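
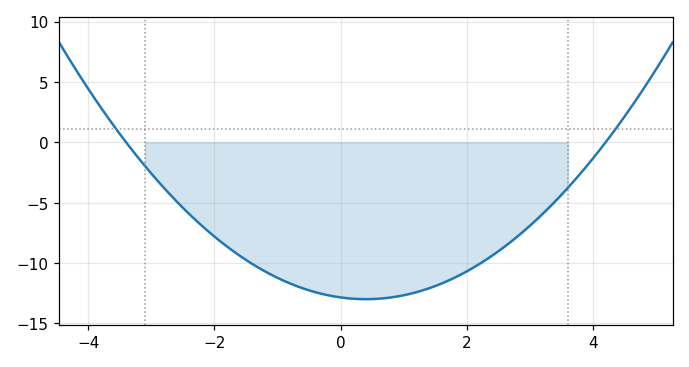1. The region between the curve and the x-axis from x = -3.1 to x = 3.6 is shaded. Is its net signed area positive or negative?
negative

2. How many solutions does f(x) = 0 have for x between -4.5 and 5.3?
2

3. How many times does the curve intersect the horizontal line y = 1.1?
2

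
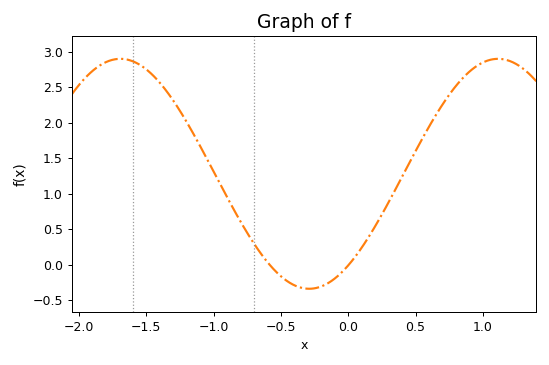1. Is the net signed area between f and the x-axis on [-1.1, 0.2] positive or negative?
positive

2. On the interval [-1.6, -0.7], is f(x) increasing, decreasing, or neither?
decreasing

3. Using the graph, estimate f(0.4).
1.25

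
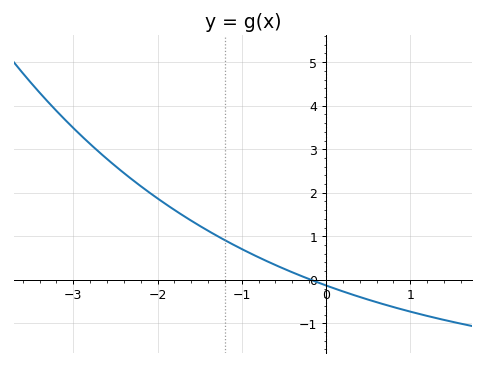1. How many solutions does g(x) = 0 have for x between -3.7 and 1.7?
1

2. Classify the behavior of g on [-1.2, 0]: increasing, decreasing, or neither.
decreasing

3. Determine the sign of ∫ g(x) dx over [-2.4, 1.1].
positive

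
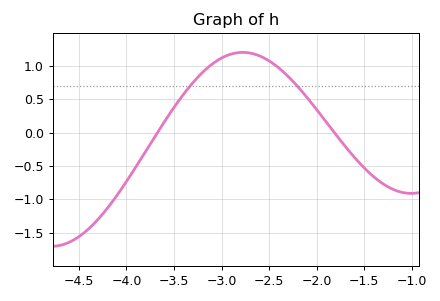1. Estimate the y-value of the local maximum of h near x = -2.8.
1.2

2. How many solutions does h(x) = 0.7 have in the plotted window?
2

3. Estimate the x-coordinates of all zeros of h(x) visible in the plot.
-3.7, -1.8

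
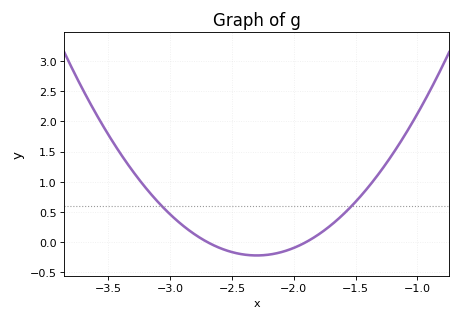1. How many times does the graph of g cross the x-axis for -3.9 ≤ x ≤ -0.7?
2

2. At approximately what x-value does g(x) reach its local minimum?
-2.3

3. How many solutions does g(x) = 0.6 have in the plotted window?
2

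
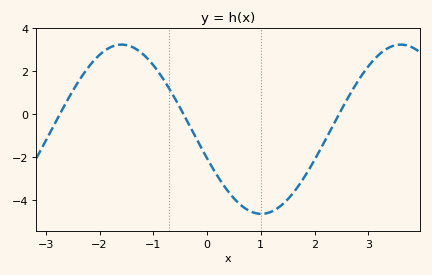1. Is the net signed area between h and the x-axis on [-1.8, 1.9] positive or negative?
negative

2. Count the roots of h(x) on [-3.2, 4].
3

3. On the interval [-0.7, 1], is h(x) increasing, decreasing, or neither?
decreasing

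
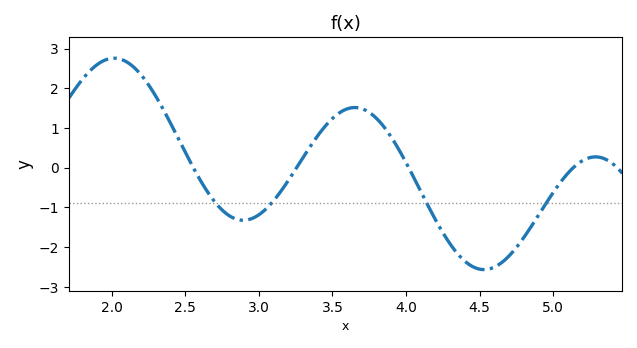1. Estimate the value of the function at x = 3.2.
-0.3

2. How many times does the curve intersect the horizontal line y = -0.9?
4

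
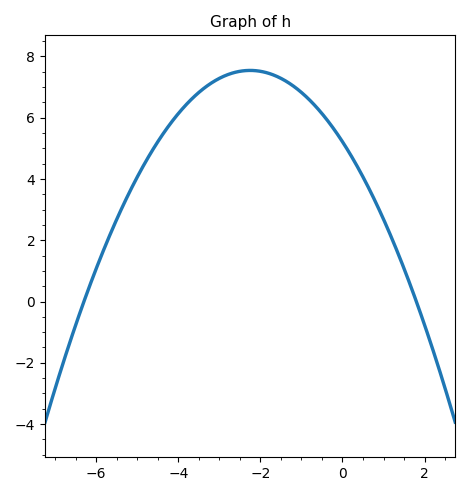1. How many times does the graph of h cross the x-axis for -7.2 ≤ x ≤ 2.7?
2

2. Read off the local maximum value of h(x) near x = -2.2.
7.55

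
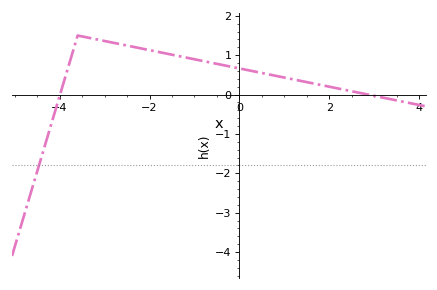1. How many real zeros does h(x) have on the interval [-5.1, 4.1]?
2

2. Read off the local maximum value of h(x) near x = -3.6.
1.5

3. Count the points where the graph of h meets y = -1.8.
1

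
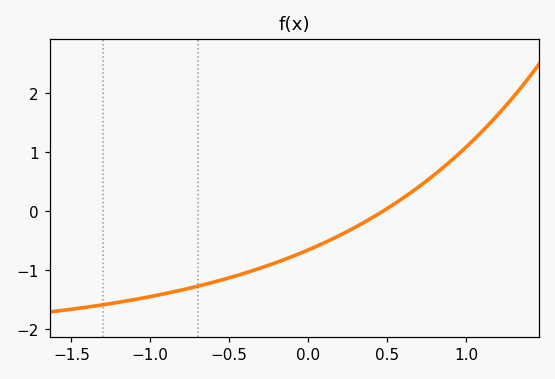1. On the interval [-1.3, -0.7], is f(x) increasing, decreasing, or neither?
increasing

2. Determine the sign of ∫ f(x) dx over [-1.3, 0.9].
negative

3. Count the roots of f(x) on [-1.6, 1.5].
1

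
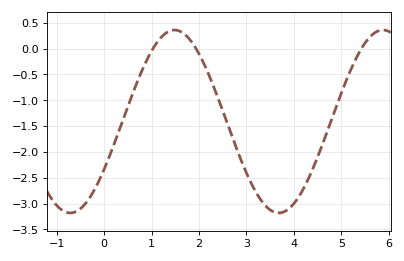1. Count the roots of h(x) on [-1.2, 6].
3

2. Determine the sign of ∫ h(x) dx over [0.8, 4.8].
negative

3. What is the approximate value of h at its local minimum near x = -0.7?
-3.18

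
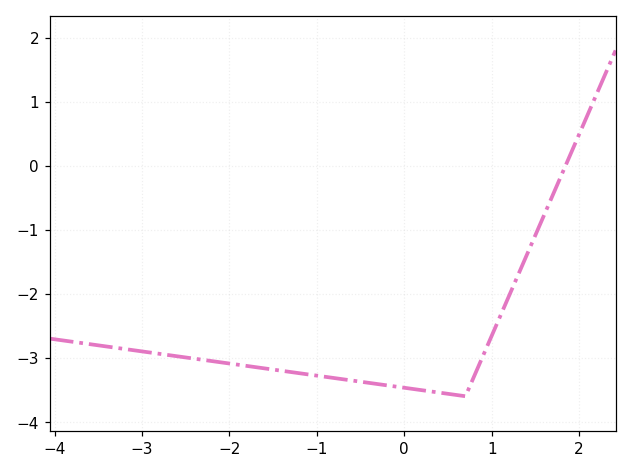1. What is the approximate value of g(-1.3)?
-3.22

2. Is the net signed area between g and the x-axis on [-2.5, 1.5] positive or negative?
negative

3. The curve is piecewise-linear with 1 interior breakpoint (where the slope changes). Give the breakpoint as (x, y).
(0.7, -3.6)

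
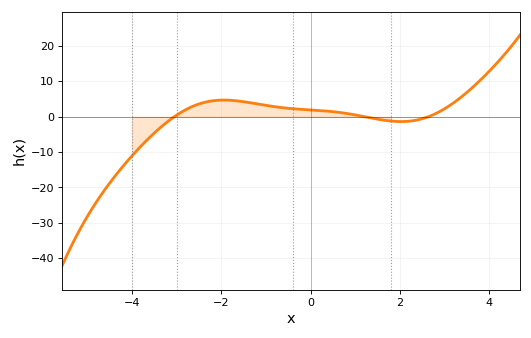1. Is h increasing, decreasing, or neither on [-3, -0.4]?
neither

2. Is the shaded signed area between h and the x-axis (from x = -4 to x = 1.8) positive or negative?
positive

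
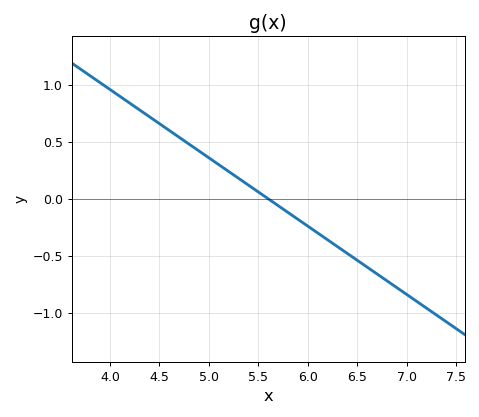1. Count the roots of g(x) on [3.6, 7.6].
1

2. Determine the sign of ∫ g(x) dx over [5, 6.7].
negative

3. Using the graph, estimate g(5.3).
0.18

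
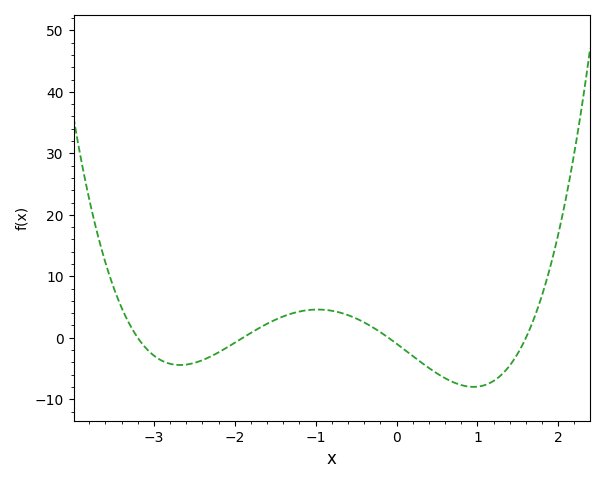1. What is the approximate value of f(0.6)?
-7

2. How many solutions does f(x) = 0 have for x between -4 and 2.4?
4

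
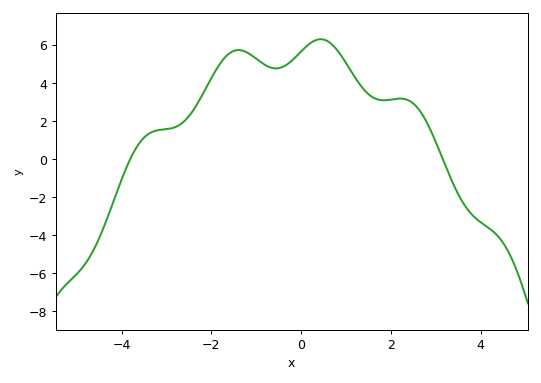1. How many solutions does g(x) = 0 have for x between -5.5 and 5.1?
2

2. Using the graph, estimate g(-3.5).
1.2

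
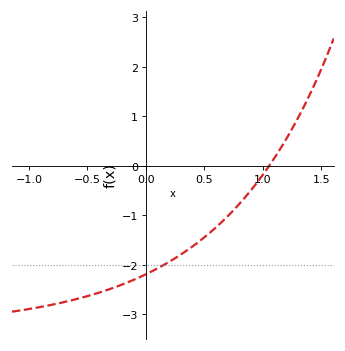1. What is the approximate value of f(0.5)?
-1.44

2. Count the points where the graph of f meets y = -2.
1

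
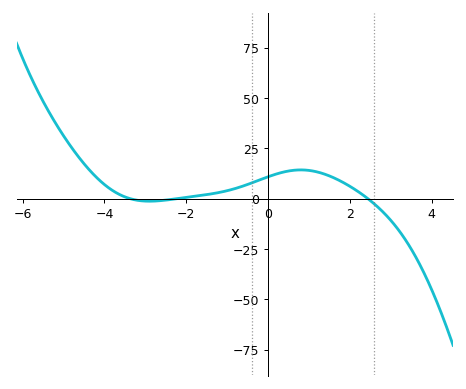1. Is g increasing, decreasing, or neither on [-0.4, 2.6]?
neither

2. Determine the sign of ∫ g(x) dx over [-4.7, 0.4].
positive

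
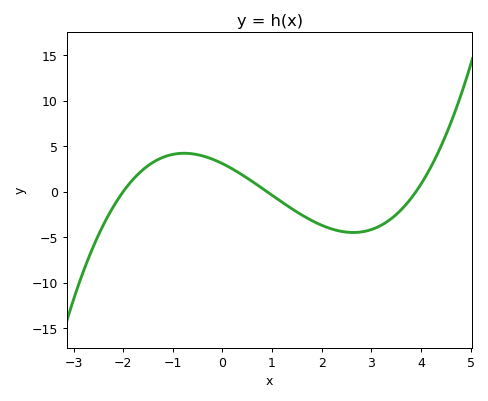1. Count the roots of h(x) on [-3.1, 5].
3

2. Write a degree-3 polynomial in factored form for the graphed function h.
y = 0.44(x + 2)(x - 0.9)(x - 3.9)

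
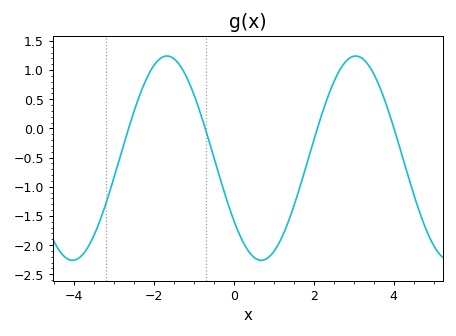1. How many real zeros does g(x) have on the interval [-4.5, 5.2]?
4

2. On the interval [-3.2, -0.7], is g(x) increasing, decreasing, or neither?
neither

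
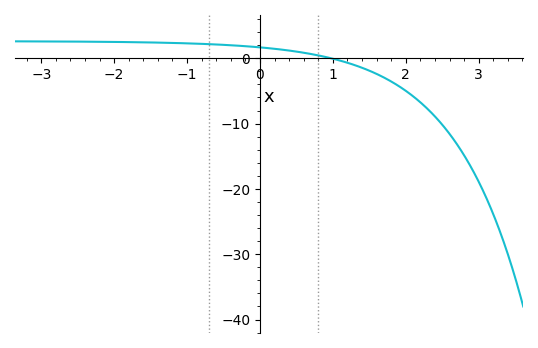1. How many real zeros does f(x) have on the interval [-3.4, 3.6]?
1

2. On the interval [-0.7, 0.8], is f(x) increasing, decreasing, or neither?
decreasing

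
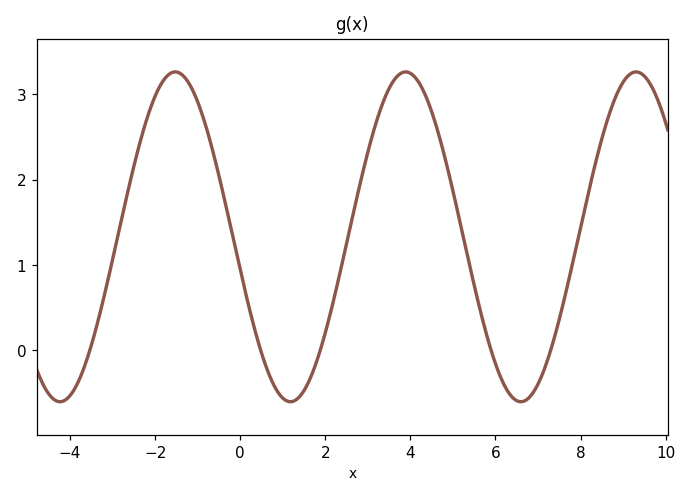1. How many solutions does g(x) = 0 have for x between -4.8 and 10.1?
5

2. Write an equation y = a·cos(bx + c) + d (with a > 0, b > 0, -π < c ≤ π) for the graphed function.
y = 1.93cos(1.2x + 1.8) + 1.33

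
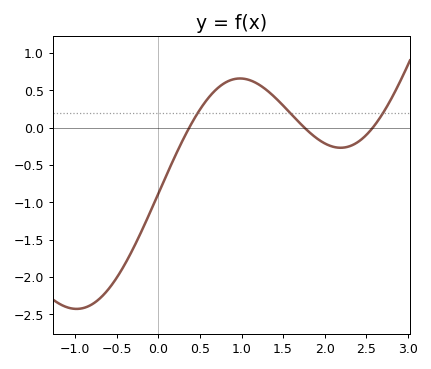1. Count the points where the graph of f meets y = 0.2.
3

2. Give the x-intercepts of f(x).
0.372, 1.76, 2.58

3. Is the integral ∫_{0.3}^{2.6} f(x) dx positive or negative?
positive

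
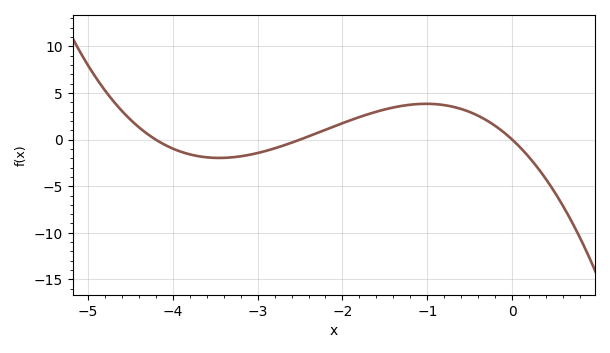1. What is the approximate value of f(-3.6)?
-1.9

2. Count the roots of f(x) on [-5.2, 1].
3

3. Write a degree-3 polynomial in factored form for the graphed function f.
y = -0.8(x + 4.2)(x + 2.5)(x - 0)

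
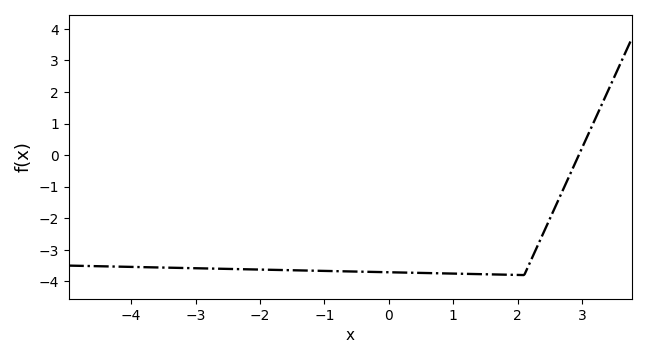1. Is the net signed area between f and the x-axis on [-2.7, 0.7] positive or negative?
negative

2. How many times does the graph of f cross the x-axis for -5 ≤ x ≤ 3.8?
1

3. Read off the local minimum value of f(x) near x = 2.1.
-3.8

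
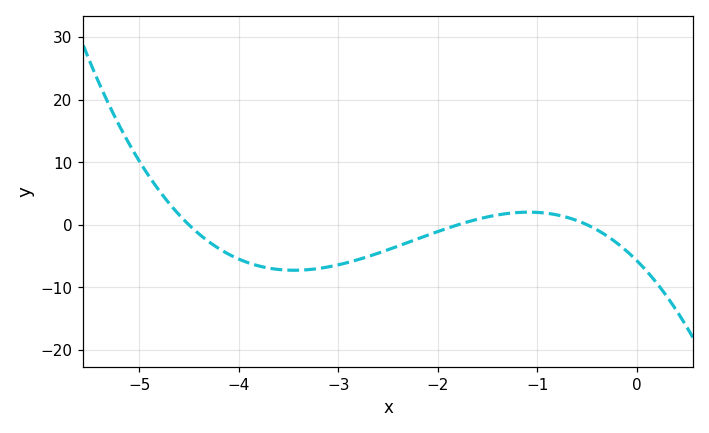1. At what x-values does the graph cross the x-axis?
-4.5, -1.8, -0.5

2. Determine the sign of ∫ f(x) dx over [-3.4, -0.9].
negative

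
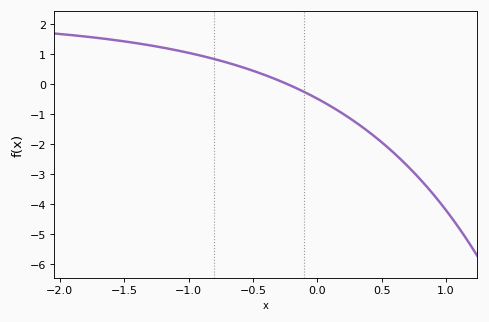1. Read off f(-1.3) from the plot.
1.3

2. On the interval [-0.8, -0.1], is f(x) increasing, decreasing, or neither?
decreasing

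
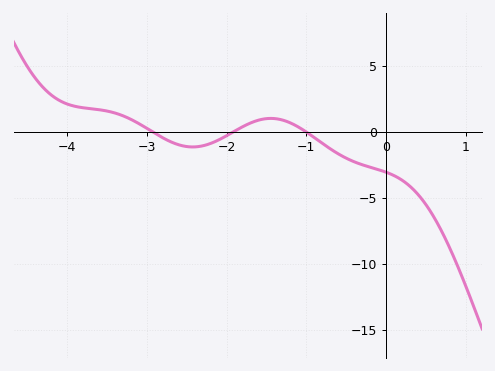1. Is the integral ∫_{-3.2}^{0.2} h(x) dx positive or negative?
negative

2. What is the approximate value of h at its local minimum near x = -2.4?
-1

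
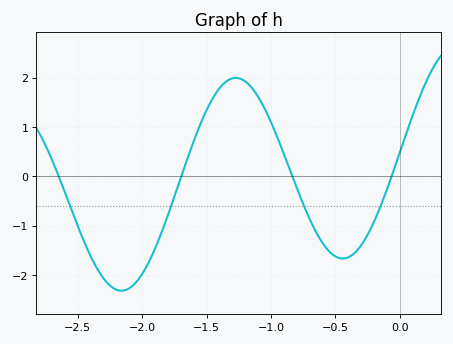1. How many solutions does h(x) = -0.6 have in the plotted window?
4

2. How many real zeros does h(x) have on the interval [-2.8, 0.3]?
4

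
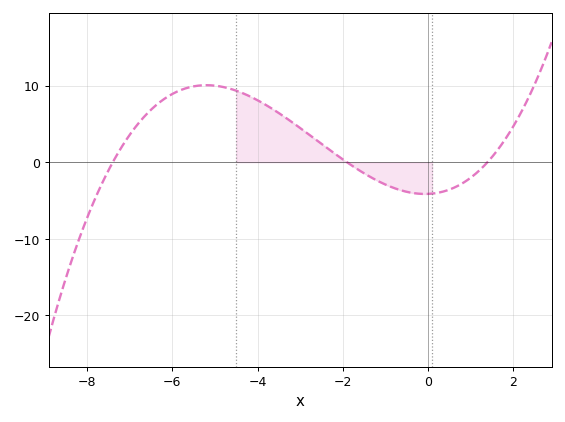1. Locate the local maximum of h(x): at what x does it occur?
-5.2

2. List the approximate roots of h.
-7.4, -1.9, 1.4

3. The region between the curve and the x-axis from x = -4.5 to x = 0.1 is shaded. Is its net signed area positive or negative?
positive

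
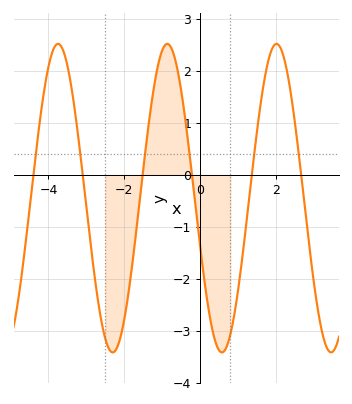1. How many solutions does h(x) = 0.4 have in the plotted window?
6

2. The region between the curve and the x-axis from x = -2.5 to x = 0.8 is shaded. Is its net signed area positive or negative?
negative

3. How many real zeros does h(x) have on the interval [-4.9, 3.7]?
6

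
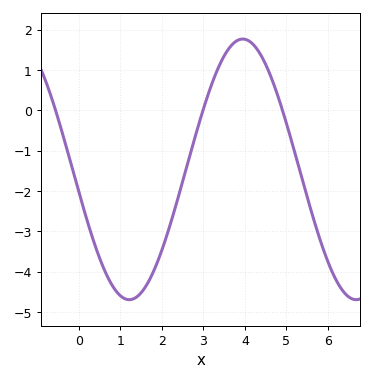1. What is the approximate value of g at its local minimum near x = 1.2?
-4.7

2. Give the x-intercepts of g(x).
-0.6, 3, 5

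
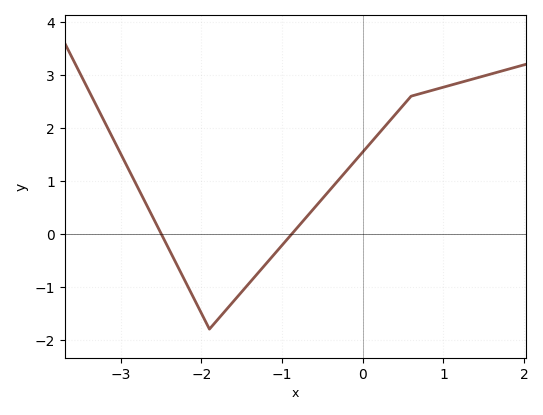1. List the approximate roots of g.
-2.5, -0.877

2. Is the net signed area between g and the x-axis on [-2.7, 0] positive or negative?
negative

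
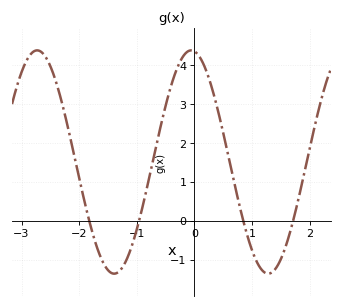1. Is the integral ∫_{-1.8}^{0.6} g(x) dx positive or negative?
positive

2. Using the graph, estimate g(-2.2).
2.4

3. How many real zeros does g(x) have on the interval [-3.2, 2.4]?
4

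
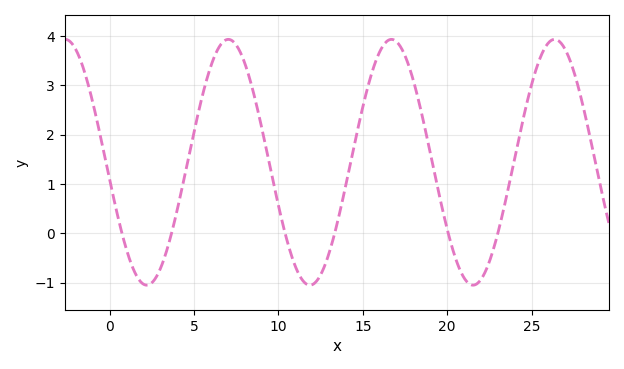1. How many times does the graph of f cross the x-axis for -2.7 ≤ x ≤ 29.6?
6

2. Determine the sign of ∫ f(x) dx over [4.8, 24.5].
positive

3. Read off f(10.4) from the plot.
-0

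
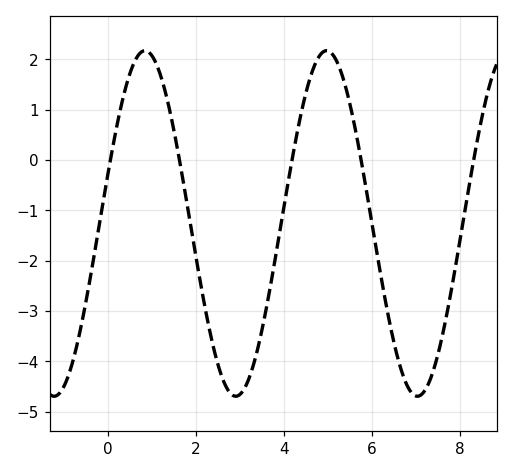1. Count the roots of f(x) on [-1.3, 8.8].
5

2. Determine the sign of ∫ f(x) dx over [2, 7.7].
negative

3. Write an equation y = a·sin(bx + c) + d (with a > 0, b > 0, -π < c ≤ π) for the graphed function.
y = 3.43sin(1.5x + 0.3) - 1.26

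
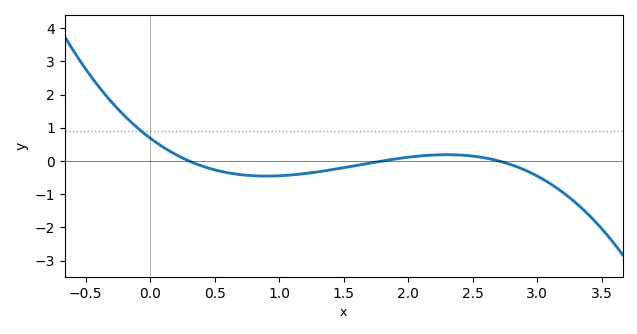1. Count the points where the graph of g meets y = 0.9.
1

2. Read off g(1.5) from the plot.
-0.203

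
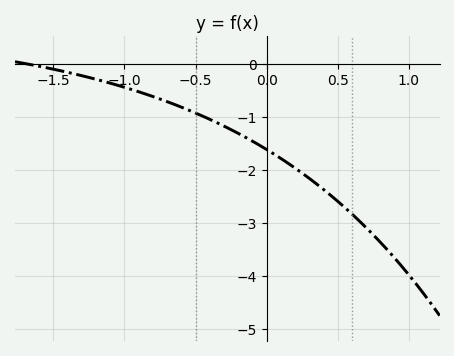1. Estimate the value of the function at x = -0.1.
-1.46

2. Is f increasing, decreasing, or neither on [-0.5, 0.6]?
decreasing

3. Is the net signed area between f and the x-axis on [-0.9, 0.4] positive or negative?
negative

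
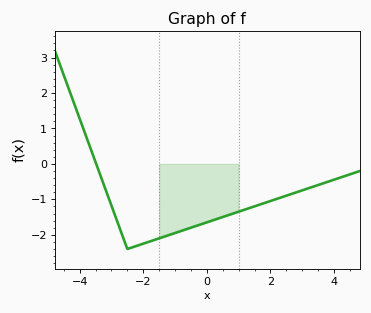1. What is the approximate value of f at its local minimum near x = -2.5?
-2.4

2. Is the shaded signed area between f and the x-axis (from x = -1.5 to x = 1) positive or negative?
negative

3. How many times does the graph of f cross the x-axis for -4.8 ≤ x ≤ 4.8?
1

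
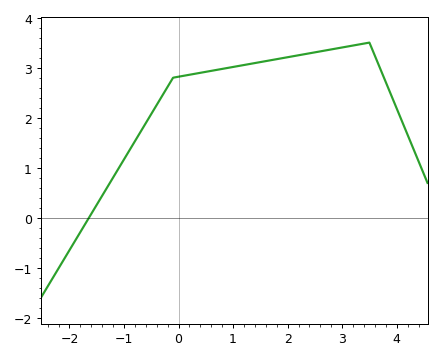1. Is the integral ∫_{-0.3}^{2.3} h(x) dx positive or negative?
positive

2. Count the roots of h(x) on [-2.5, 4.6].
1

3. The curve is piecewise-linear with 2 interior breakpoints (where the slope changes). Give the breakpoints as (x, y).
(-0.1, 2.8); (3.5, 3.5)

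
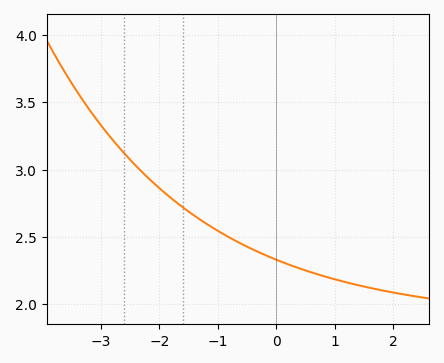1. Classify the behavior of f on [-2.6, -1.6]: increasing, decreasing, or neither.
decreasing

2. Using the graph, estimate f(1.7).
2.1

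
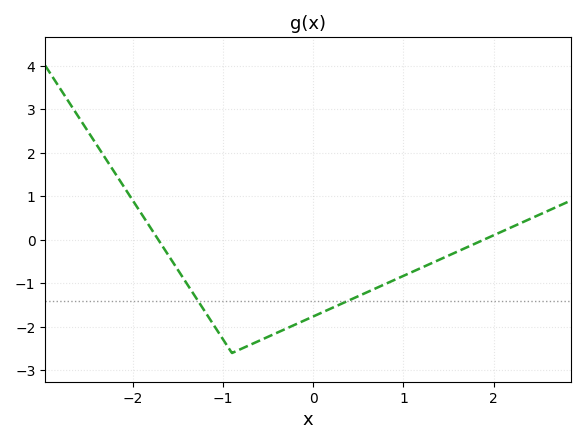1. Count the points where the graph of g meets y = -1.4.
2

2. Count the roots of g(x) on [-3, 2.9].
2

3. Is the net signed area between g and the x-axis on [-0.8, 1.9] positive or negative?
negative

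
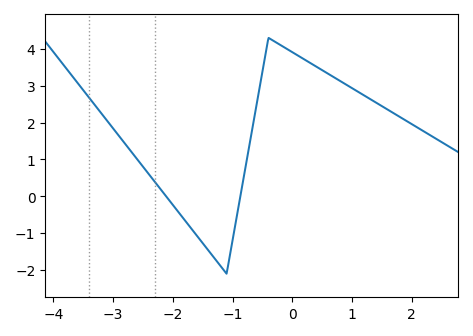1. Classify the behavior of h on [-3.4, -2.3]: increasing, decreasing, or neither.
decreasing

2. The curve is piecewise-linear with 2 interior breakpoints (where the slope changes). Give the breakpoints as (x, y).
(-1.1, -2.1); (-0.4, 4.3)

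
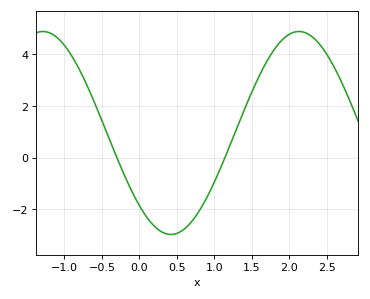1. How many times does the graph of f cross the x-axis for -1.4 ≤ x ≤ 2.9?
2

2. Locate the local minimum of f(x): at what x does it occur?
0.4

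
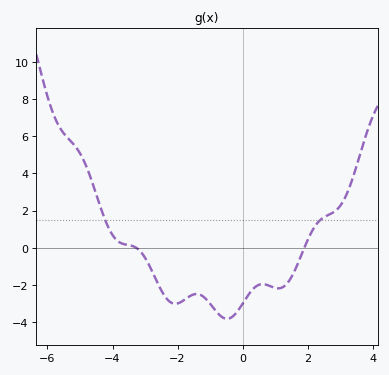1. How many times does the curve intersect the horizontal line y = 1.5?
2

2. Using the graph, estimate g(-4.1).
1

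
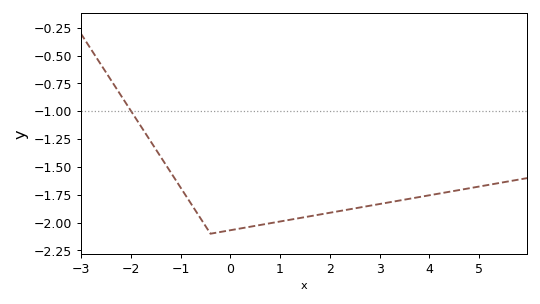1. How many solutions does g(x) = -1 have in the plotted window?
1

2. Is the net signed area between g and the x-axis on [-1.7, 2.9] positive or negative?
negative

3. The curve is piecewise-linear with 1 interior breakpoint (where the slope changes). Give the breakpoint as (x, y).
(-0.4, -2.1)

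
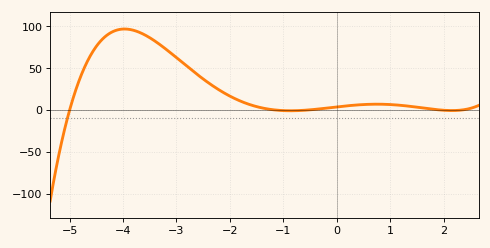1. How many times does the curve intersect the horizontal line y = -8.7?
1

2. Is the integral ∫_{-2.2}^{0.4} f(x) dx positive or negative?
positive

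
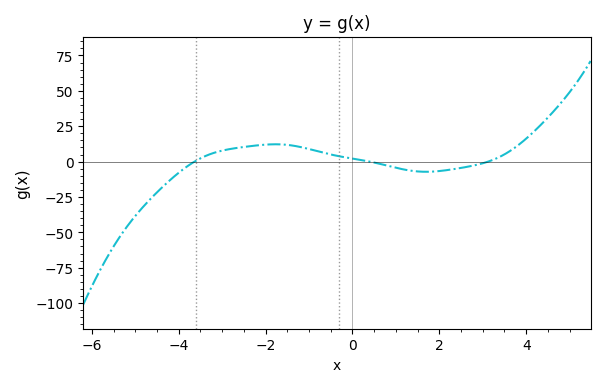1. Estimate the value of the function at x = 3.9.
13.7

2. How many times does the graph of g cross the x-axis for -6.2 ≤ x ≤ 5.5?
3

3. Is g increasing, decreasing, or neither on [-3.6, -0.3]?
neither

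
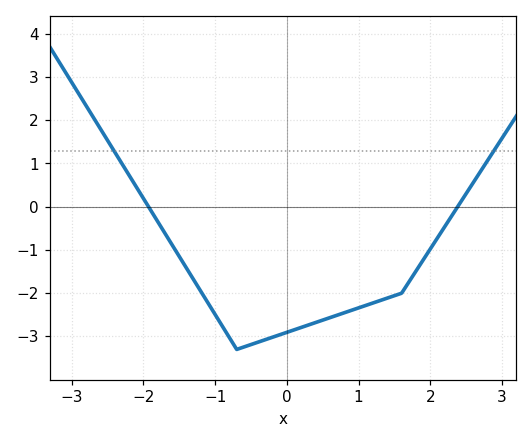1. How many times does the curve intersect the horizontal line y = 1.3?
2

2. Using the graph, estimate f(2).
-1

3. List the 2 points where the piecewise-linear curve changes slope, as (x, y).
(-0.7, -3.3); (1.6, -2)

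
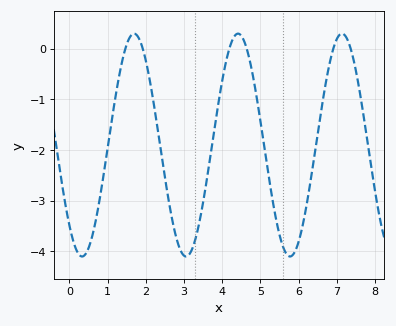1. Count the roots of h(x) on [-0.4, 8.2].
6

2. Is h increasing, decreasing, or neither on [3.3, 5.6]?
neither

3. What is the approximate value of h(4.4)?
0.299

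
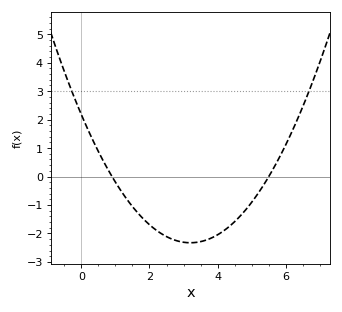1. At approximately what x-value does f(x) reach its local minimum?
3.2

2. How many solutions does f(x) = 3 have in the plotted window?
2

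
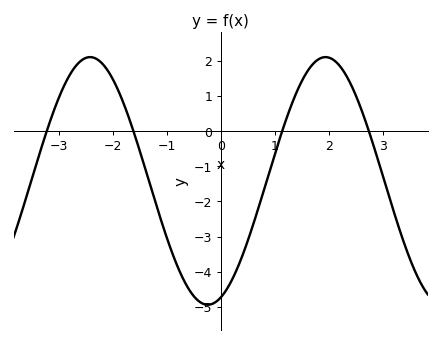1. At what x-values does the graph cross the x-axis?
-3.23, -1.62, 1.14, 2.74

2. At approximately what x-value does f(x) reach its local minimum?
-0.242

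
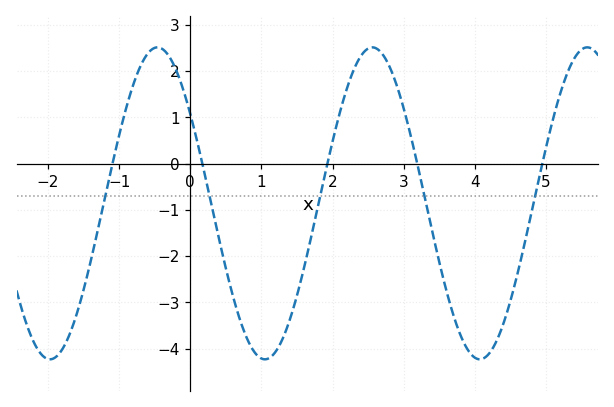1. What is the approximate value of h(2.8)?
2.1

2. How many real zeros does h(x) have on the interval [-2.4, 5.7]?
5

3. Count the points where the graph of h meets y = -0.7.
5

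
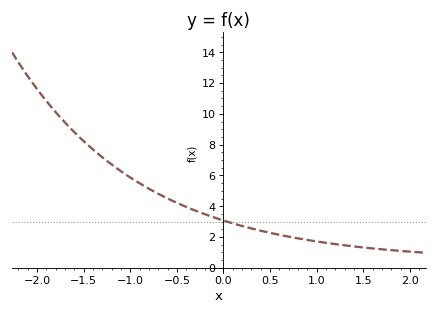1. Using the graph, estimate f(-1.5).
8.22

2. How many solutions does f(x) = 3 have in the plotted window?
1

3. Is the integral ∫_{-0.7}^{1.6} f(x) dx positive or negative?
positive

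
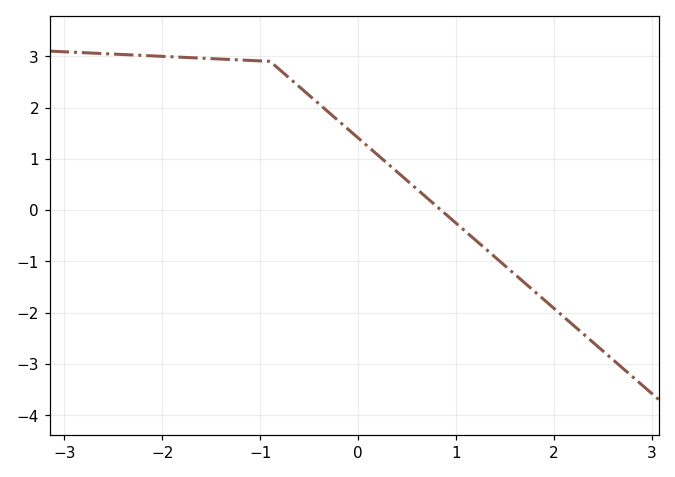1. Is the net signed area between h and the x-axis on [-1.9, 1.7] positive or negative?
positive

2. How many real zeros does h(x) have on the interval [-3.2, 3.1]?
1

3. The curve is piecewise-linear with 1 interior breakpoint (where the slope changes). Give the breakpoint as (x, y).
(-0.9, 2.9)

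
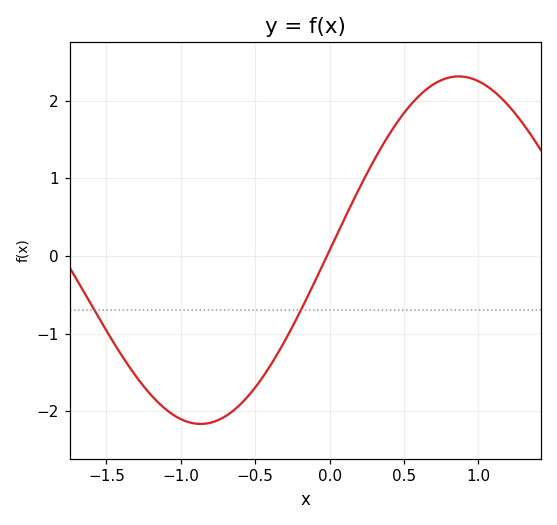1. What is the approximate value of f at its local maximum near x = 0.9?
2.3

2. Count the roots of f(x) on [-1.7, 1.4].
1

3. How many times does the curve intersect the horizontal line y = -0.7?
2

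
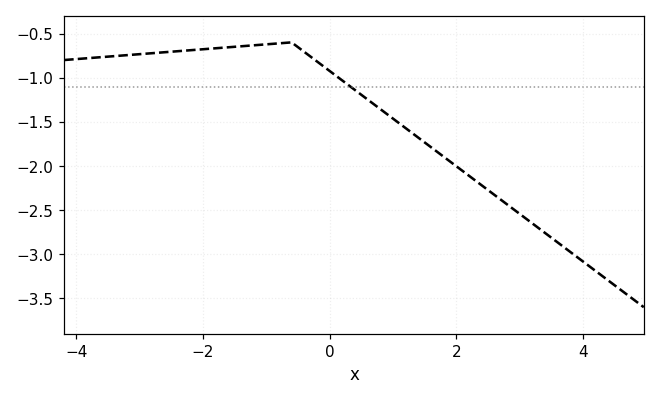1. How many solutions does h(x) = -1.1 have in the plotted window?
1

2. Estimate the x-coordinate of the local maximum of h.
-0.6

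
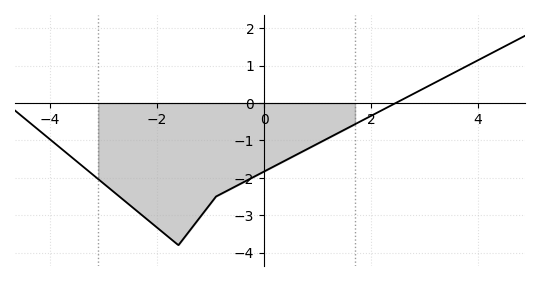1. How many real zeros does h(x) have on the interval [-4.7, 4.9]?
1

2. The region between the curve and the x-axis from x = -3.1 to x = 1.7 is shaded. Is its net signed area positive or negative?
negative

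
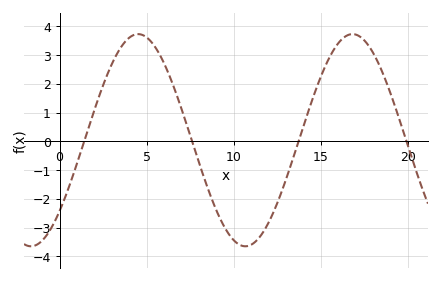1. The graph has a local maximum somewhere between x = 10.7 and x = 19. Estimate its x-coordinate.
17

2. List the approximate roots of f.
1.5, 7.5, 13.5, 20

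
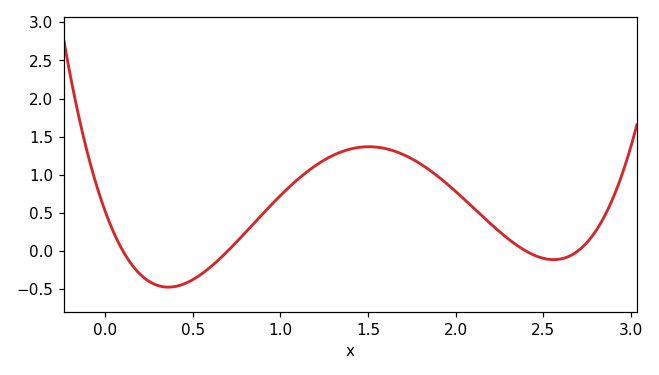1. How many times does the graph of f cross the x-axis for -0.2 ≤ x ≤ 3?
4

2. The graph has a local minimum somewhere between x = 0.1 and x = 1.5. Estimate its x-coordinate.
0.36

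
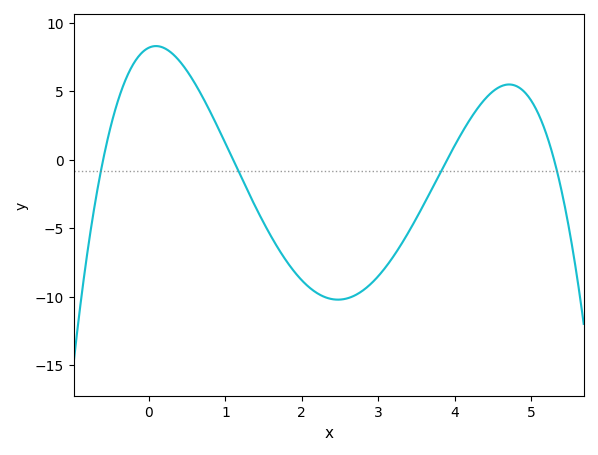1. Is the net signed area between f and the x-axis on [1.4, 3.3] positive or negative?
negative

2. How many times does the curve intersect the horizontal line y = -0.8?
4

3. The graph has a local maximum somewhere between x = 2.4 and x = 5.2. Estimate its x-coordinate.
4.7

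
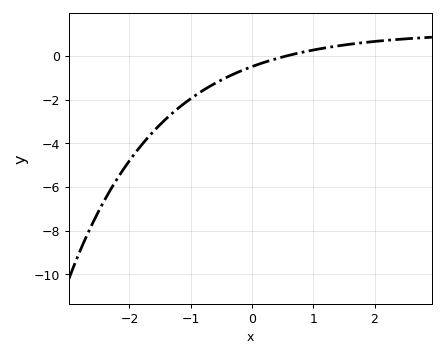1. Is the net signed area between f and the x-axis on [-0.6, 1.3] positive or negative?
negative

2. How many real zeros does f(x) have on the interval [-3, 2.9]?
1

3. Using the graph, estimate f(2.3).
0.736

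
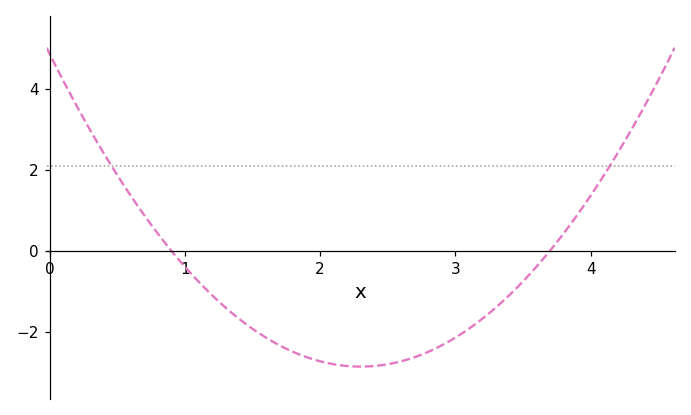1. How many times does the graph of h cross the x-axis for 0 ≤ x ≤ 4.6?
2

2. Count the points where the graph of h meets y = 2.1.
2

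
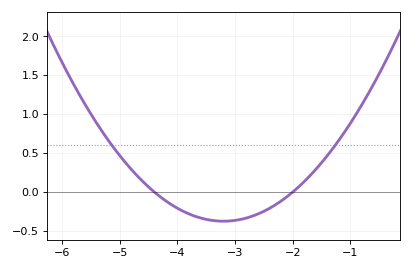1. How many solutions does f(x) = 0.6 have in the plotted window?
2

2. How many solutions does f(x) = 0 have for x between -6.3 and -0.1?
2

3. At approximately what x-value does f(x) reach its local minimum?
-3.2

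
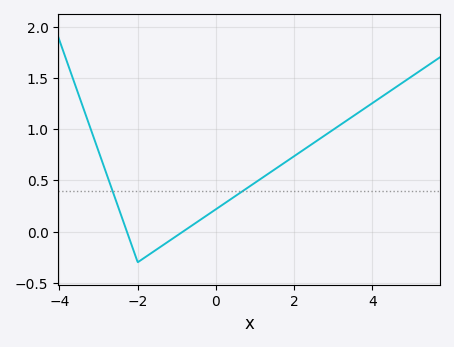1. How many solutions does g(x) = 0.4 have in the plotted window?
2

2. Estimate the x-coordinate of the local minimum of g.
-2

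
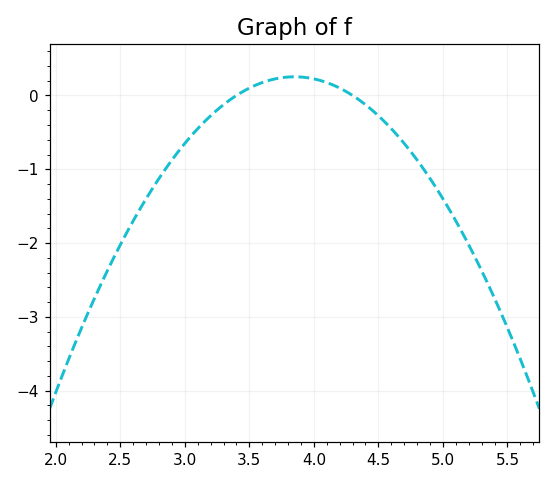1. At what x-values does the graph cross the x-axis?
3.4, 4.3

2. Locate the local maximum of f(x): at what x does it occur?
3.8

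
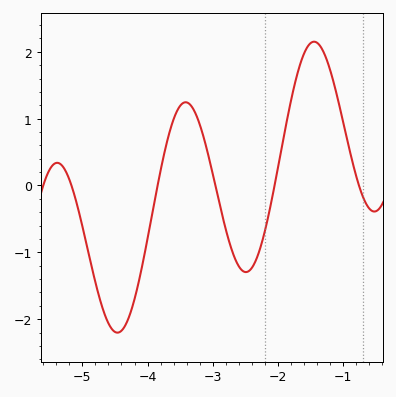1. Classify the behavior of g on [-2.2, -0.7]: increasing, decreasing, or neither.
neither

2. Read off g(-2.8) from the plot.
-0.659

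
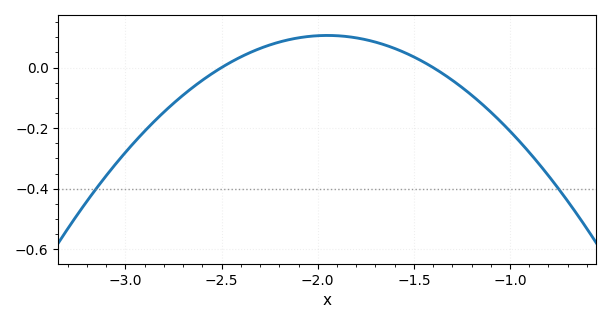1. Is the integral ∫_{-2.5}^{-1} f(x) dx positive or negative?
positive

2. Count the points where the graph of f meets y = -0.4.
2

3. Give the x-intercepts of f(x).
-2.5, -1.4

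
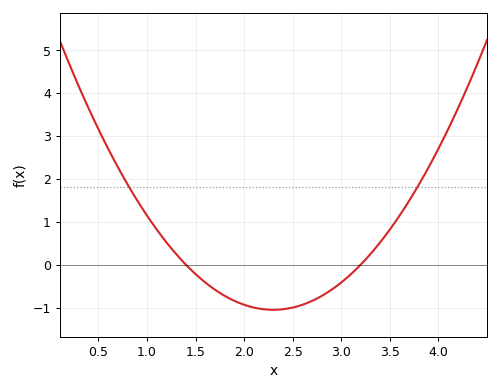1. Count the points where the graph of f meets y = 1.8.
2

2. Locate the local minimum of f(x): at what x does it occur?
2.3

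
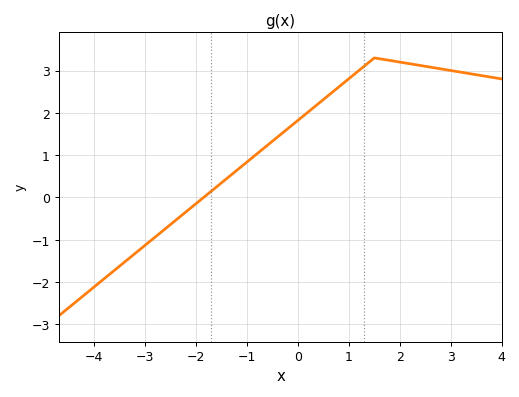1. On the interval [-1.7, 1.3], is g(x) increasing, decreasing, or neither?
increasing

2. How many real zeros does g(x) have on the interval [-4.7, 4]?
1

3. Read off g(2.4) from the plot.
3.1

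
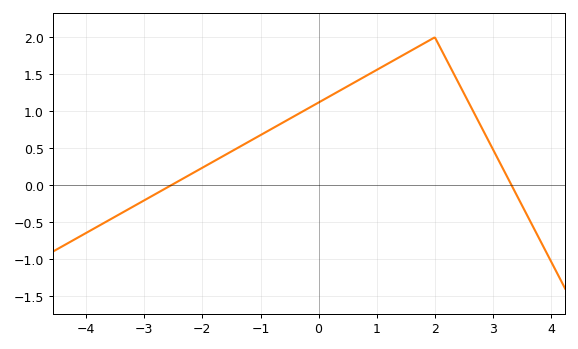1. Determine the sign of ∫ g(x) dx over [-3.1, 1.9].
positive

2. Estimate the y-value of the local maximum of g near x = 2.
2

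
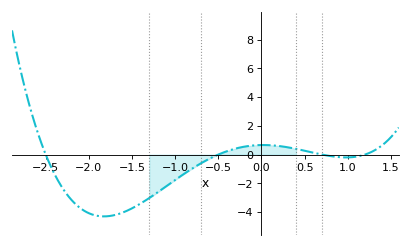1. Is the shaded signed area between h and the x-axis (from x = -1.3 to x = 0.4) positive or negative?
negative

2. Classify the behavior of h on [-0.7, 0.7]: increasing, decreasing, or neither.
neither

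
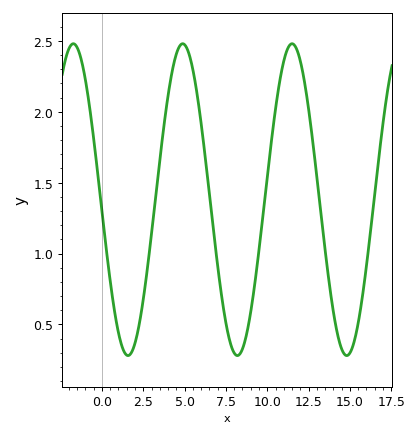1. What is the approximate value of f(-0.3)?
1.6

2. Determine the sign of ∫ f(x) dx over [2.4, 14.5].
positive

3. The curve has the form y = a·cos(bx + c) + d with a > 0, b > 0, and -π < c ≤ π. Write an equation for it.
y = 1.1cos(0.95x + 1.6) + 1.38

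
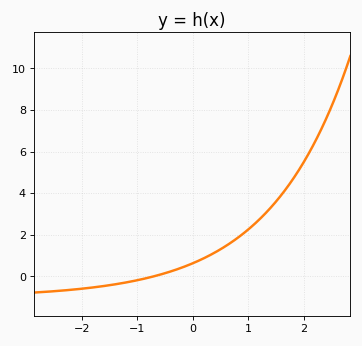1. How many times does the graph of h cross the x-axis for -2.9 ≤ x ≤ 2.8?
1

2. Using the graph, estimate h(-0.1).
0.6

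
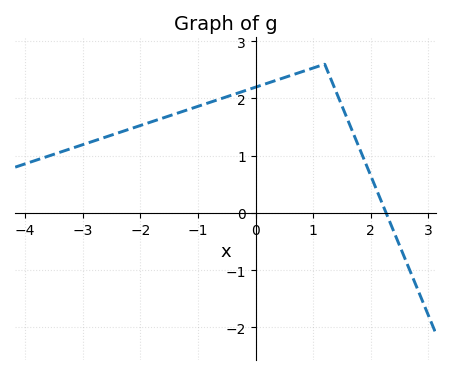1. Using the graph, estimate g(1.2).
2.6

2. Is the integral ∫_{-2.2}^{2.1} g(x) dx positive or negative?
positive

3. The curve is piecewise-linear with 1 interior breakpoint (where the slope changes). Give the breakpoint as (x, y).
(1.2, 2.6)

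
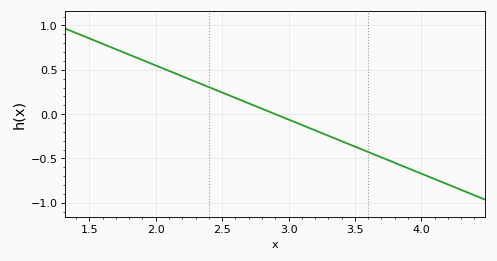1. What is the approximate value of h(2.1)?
0.5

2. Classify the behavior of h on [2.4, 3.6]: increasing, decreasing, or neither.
decreasing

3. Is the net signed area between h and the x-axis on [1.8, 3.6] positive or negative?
positive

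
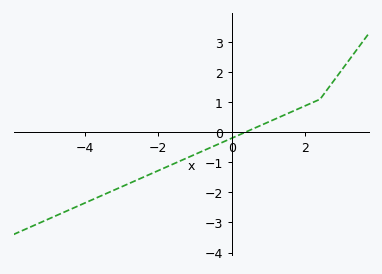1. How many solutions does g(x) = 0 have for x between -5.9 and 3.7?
1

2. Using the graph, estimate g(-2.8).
-1.7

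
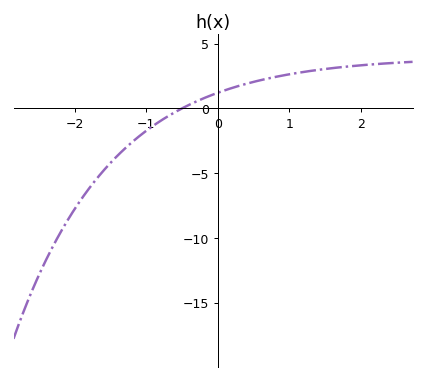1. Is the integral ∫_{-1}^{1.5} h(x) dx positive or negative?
positive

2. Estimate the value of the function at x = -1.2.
-2.5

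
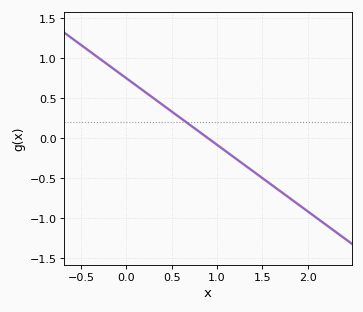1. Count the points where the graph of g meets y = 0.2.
1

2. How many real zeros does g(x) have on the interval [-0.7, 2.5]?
1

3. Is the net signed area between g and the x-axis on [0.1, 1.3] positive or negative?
positive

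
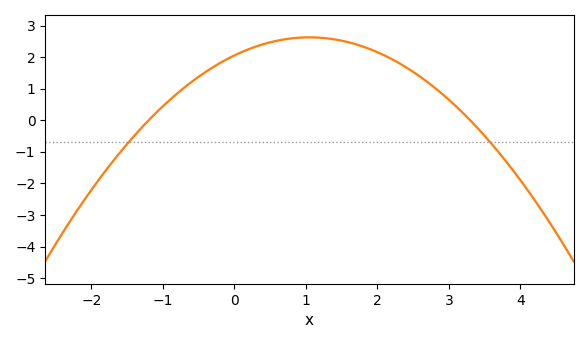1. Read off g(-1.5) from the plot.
-0.7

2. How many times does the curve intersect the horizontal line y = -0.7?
2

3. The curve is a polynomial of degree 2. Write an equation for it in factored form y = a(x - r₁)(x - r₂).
y = -0.52(x + 1.2)(x - 3.3)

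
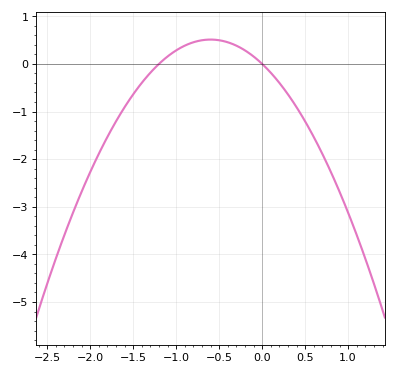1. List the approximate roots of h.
-1.2, 0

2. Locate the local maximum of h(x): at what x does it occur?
-0.6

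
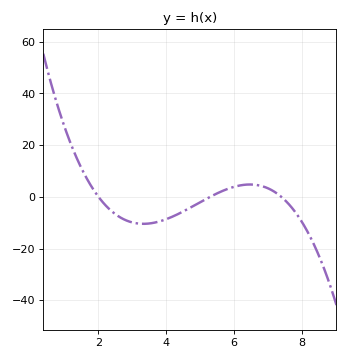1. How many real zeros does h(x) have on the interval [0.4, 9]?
3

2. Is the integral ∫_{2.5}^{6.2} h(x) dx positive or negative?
negative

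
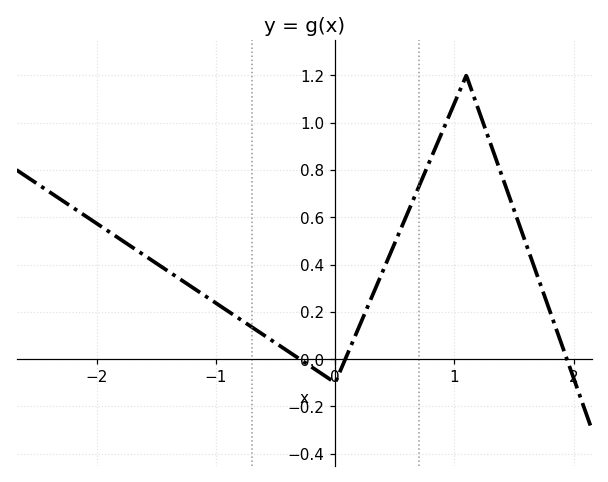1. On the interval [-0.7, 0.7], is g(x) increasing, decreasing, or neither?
neither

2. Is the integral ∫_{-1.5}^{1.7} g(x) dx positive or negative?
positive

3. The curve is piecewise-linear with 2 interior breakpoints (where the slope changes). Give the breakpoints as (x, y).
(0, -0.1); (1.1, 1.2)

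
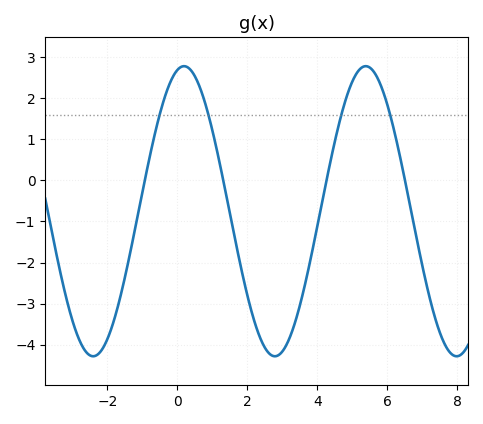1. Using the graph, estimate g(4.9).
2.2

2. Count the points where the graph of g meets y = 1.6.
4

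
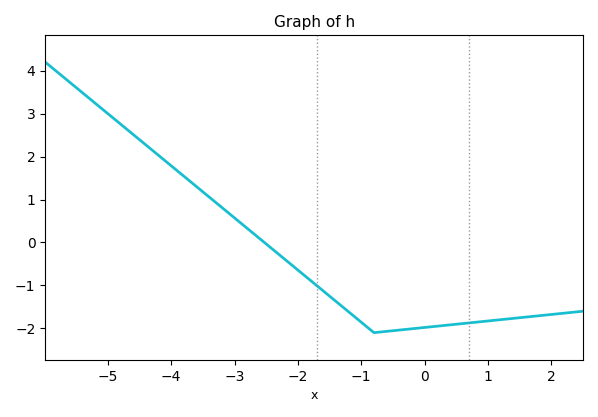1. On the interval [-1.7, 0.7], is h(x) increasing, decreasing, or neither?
neither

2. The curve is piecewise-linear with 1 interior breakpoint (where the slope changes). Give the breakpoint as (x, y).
(-0.8, -2.1)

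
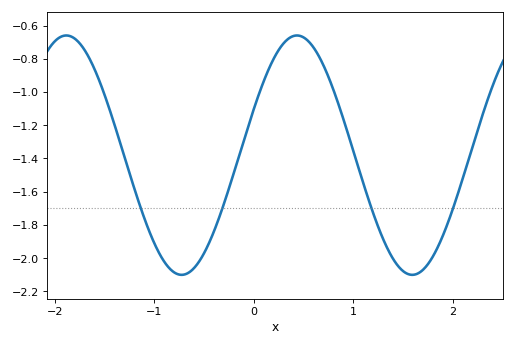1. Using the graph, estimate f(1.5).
-2.08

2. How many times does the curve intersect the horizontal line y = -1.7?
4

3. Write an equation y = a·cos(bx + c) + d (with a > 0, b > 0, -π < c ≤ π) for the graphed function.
y = 0.72cos(2.7x - 1.2) - 1.38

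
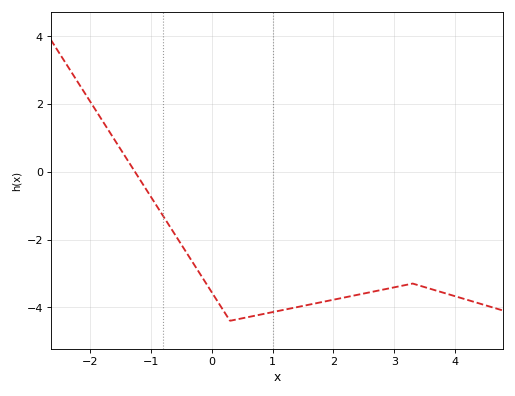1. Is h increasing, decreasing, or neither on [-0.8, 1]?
neither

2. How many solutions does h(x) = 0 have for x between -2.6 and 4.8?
1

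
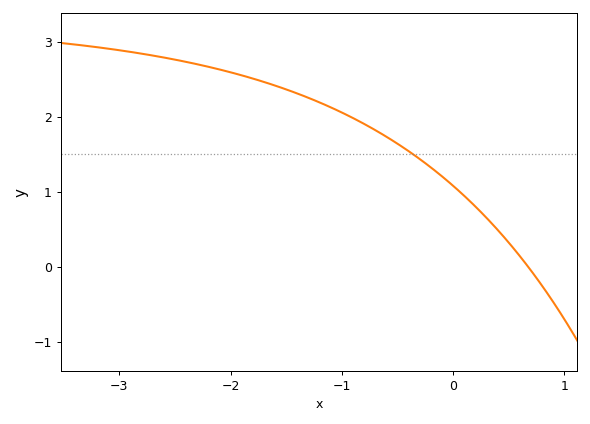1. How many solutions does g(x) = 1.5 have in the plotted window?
1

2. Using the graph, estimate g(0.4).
0.491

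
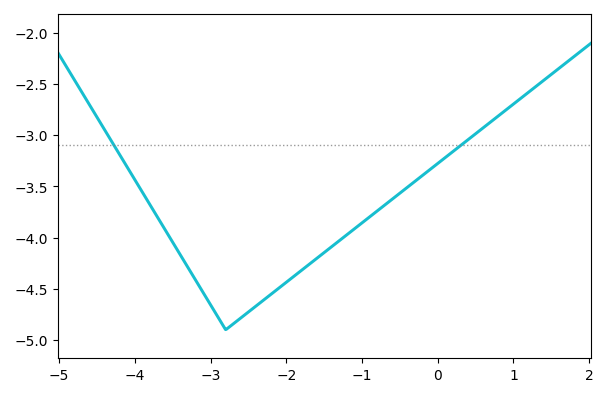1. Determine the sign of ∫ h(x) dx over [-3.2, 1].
negative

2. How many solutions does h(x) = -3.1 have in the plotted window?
2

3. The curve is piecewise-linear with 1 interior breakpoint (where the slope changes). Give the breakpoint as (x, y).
(-2.8, -4.9)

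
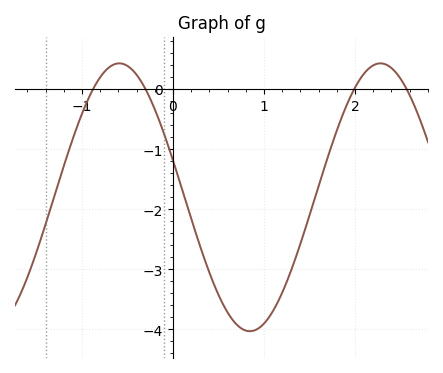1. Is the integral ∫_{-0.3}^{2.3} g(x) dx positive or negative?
negative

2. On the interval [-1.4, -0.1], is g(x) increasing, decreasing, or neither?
neither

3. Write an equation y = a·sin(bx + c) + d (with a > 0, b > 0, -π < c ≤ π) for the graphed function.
y = 2.23sin(2.2x + 2.9) - 1.8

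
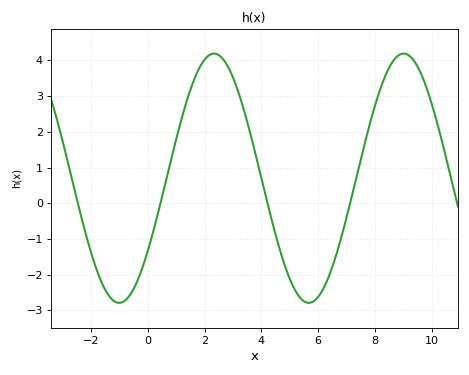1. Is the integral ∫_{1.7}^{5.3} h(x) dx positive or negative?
positive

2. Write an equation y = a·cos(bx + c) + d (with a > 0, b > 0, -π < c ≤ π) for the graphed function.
y = 3.49cos(0.94x - 2.2) + 0.7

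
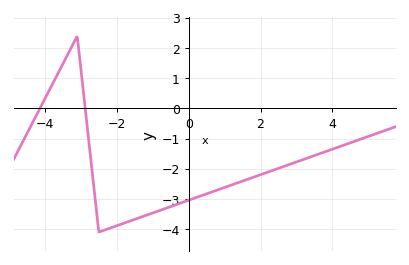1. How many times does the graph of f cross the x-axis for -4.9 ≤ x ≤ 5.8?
2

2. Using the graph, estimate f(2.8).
-1.9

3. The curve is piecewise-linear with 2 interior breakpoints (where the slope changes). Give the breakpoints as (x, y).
(-3.1, 2.4); (-2.5, -4.1)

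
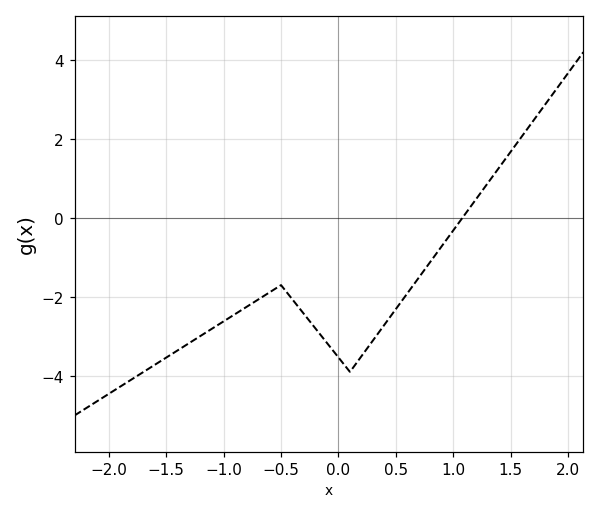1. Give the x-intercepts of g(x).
1.1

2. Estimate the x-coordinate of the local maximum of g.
-0.5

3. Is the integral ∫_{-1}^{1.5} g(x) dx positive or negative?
negative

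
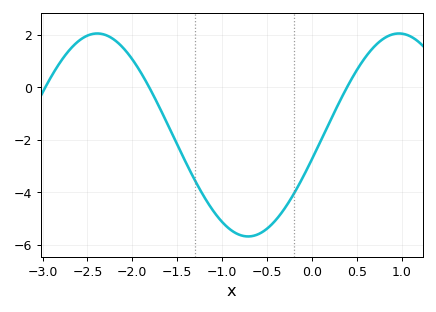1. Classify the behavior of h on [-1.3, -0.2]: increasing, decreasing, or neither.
neither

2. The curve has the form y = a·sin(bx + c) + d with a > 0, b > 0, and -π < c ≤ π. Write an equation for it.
y = 3.87sin(1.9x - 0.24) - 1.81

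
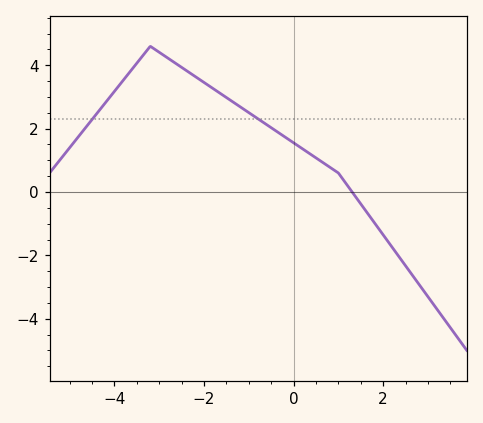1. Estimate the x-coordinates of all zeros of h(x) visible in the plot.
1.4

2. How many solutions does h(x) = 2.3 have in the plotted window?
2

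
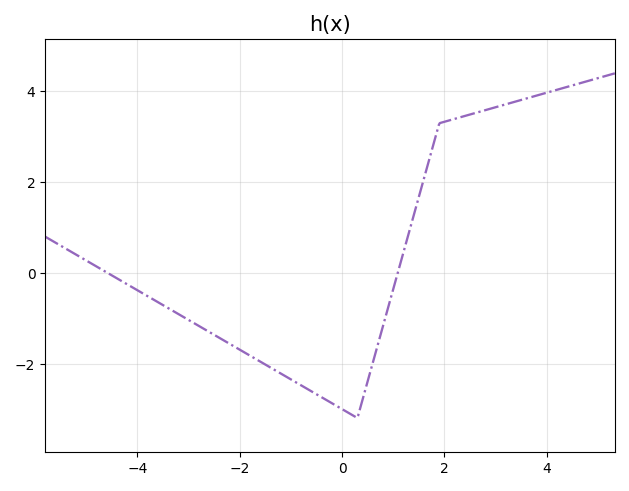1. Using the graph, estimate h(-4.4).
-0.121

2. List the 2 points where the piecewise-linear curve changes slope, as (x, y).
(0.3, -3.2); (1.9, 3.3)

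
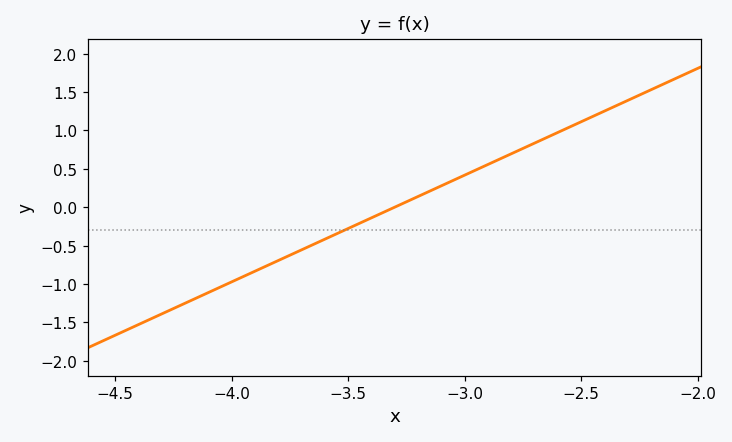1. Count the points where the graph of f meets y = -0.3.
1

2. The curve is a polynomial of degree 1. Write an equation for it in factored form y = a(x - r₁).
y = 1.39(x + 3.3)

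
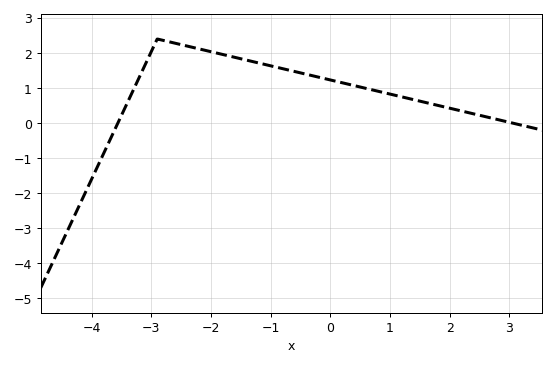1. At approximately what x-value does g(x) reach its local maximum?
-2.9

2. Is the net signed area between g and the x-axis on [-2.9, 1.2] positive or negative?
positive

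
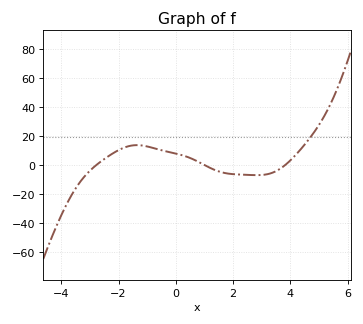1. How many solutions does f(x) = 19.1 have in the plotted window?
1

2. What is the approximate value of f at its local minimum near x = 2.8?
-8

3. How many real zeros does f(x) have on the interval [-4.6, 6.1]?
3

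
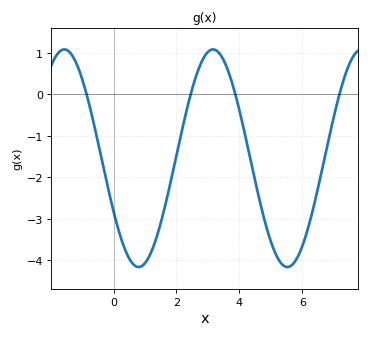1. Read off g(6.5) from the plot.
-2.2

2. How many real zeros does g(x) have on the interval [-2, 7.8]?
4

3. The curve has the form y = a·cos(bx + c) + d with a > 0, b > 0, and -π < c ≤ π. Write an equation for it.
y = 2.62cos(1.3x + 2.1) - 1.54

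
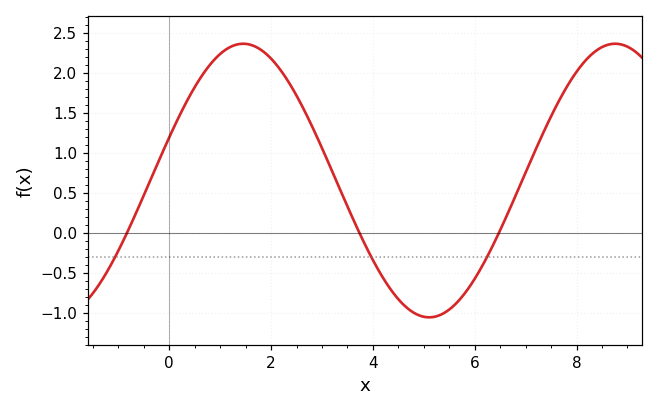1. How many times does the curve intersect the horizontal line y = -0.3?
3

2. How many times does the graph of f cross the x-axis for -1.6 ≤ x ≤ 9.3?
3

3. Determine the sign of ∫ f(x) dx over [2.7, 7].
negative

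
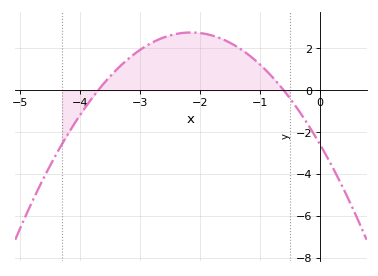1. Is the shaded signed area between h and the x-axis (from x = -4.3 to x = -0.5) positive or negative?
positive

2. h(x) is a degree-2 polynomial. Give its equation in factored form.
y = -1.15(x + 3.7)(x + 0.6)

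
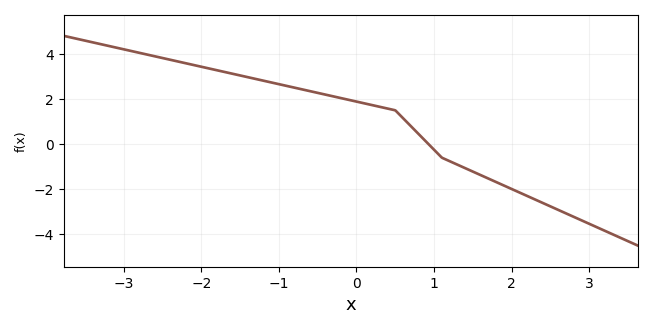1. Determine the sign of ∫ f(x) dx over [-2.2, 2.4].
positive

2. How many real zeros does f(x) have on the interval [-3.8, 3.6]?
1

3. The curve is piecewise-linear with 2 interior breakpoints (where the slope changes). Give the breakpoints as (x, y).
(0.5, 1.5); (1.1, -0.6)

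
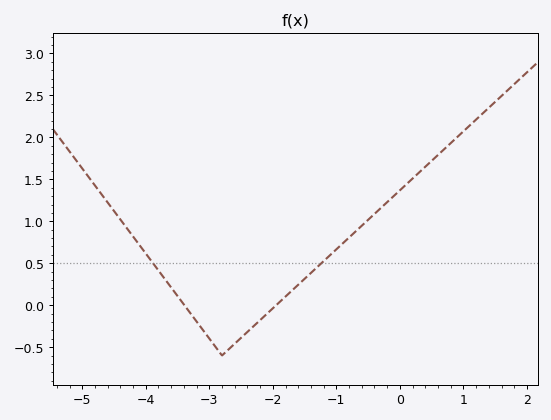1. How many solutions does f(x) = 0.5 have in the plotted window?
2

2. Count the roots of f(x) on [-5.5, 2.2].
2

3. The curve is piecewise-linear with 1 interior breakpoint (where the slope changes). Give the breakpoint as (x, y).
(-2.8, -0.6)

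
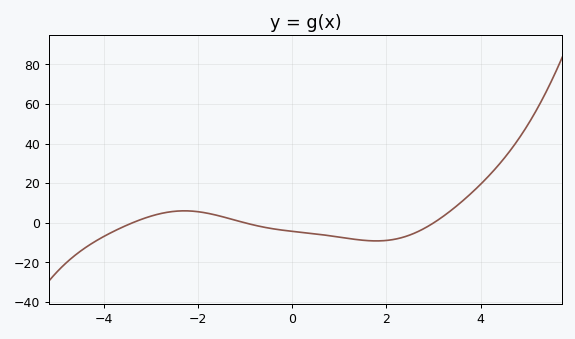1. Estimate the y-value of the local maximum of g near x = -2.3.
6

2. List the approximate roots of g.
-3.4, -1, 3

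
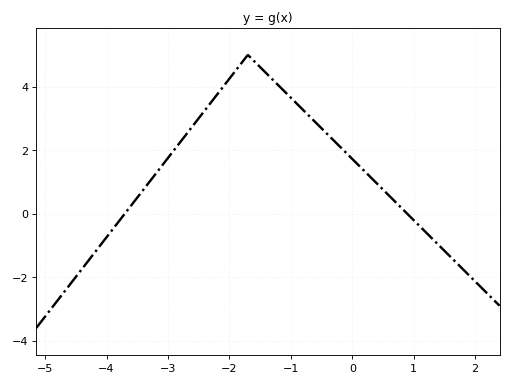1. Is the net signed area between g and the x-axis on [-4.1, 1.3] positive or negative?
positive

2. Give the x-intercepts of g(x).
-3.7, 0.893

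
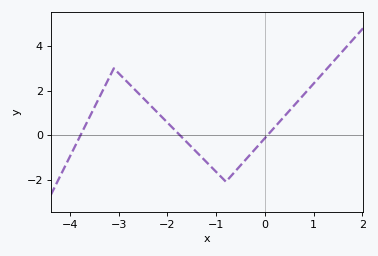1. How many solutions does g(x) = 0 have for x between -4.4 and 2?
3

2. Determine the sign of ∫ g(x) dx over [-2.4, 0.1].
negative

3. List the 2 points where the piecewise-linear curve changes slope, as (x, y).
(-3.1, 3); (-0.8, -2.1)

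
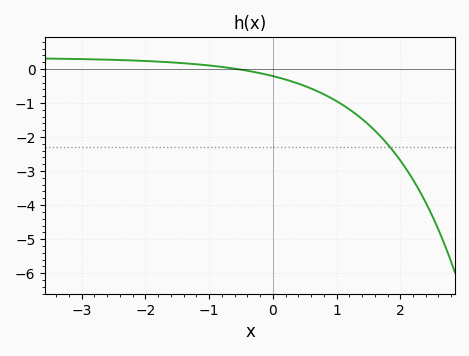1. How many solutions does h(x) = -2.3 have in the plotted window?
1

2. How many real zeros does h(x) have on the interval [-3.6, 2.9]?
1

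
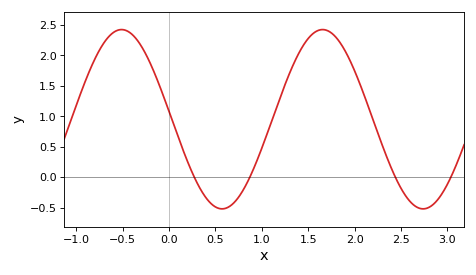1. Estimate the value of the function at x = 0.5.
-0.488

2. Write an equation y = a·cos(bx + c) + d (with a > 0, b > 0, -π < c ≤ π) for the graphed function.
y = 1.47cos(2.9x + 1.48) + 0.95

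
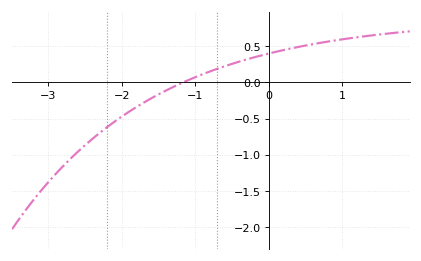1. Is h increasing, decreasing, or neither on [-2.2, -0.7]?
increasing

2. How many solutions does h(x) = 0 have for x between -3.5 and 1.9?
1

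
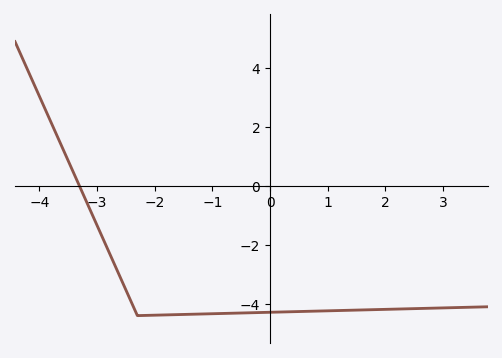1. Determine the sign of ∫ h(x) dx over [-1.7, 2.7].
negative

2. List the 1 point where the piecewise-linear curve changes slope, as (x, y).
(-2.3, -4.4)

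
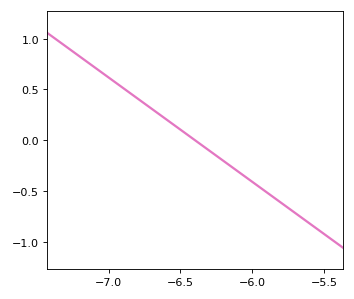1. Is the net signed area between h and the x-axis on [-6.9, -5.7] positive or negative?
negative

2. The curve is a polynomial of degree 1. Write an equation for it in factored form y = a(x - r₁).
y = -1.03(x + 6.4)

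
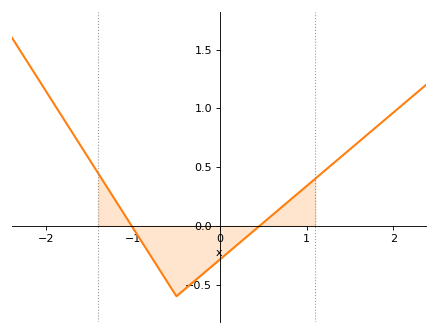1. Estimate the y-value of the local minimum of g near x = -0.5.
-0.6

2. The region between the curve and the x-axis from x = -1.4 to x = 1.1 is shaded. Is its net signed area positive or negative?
negative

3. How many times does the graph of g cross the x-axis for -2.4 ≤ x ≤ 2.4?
2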